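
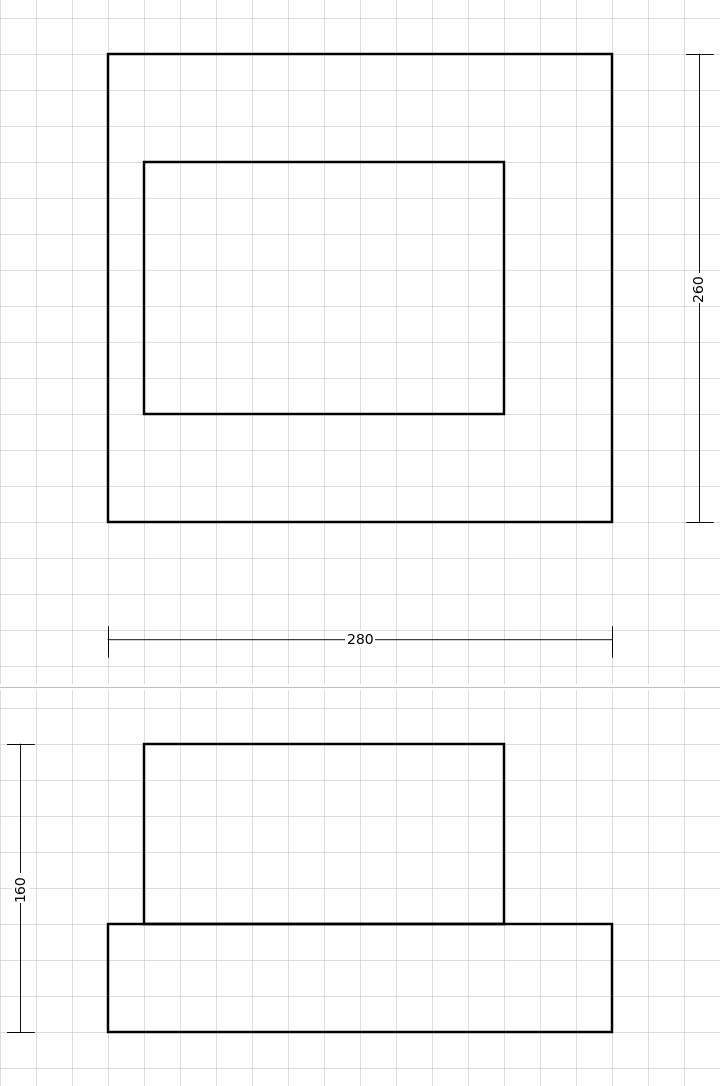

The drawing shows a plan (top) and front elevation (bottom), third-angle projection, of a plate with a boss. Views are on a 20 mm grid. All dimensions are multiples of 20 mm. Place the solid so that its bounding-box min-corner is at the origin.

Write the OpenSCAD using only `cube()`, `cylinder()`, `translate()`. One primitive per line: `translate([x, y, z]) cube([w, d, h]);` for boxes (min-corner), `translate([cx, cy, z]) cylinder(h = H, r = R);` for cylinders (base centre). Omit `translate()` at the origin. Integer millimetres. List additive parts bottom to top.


cube([280, 260, 60]);
translate([20, 60, 60]) cube([200, 140, 100]);


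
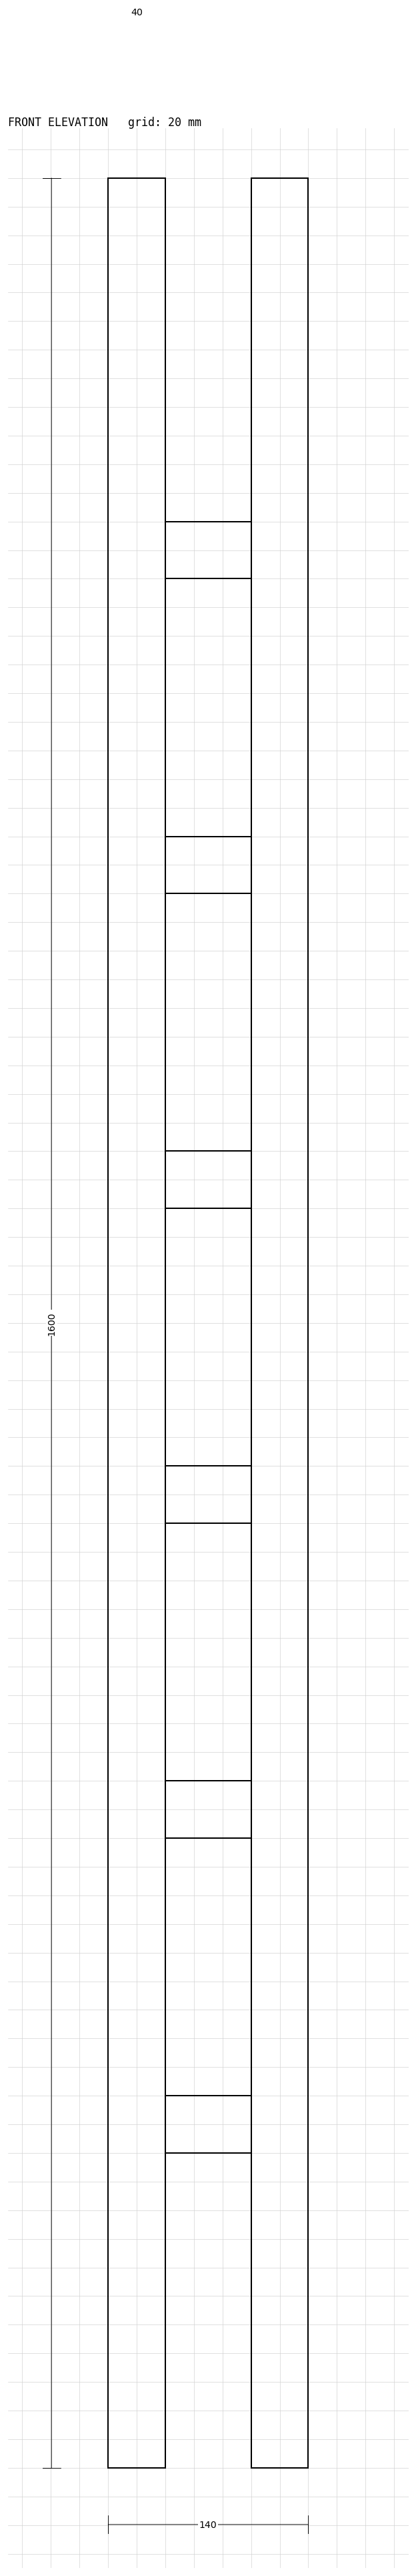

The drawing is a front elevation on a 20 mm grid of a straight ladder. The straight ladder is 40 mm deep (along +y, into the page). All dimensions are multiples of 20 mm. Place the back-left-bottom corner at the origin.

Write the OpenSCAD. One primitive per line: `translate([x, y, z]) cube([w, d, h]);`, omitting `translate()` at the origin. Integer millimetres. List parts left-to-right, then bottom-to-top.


cube([40, 40, 1600]);
translate([40, 0, 220]) cube([60, 40, 40]);
translate([40, 0, 440]) cube([60, 40, 40]);
translate([40, 0, 660]) cube([60, 40, 40]);
translate([40, 0, 880]) cube([60, 40, 40]);
translate([40, 0, 1100]) cube([60, 40, 40]);
translate([40, 0, 1320]) cube([60, 40, 40]);
translate([100, 0, 0]) cube([40, 40, 1600]);


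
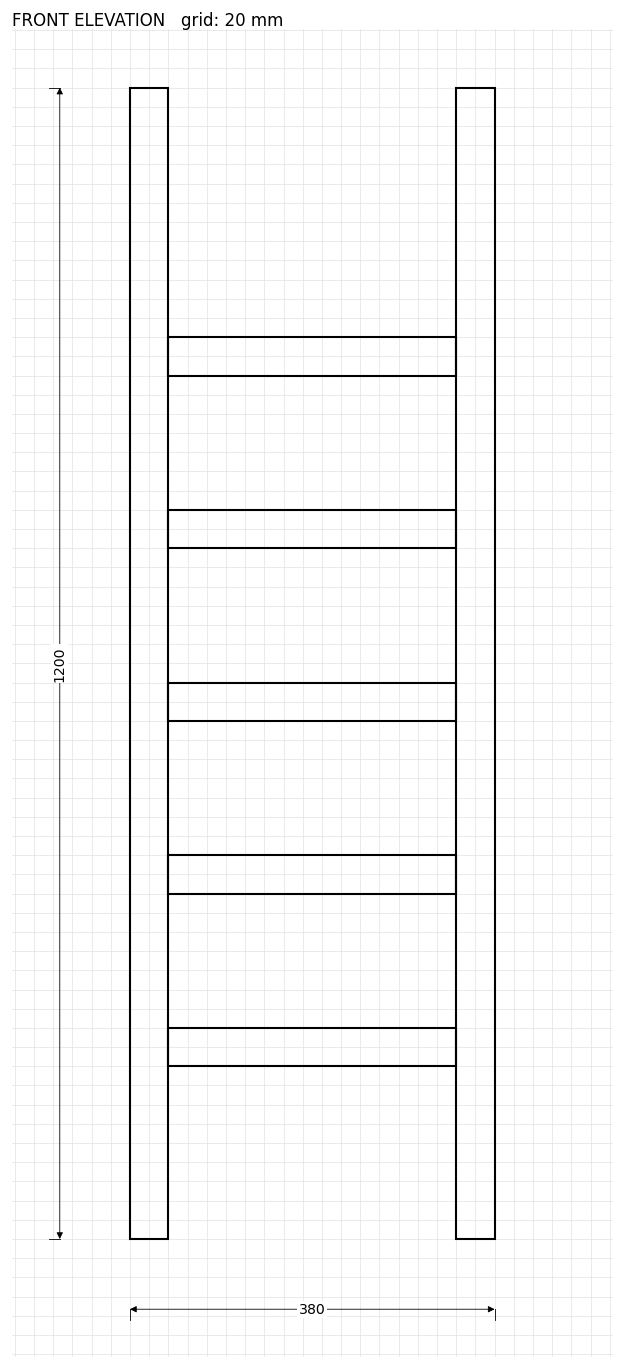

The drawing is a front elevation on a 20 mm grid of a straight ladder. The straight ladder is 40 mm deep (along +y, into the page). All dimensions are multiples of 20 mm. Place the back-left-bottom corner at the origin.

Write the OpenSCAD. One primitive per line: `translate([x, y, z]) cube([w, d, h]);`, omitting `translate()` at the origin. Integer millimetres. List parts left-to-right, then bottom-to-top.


cube([40, 40, 1200]);
translate([40, 0, 180]) cube([300, 40, 40]);
translate([40, 0, 360]) cube([300, 40, 40]);
translate([40, 0, 540]) cube([300, 40, 40]);
translate([40, 0, 720]) cube([300, 40, 40]);
translate([40, 0, 900]) cube([300, 40, 40]);
translate([340, 0, 0]) cube([40, 40, 1200]);


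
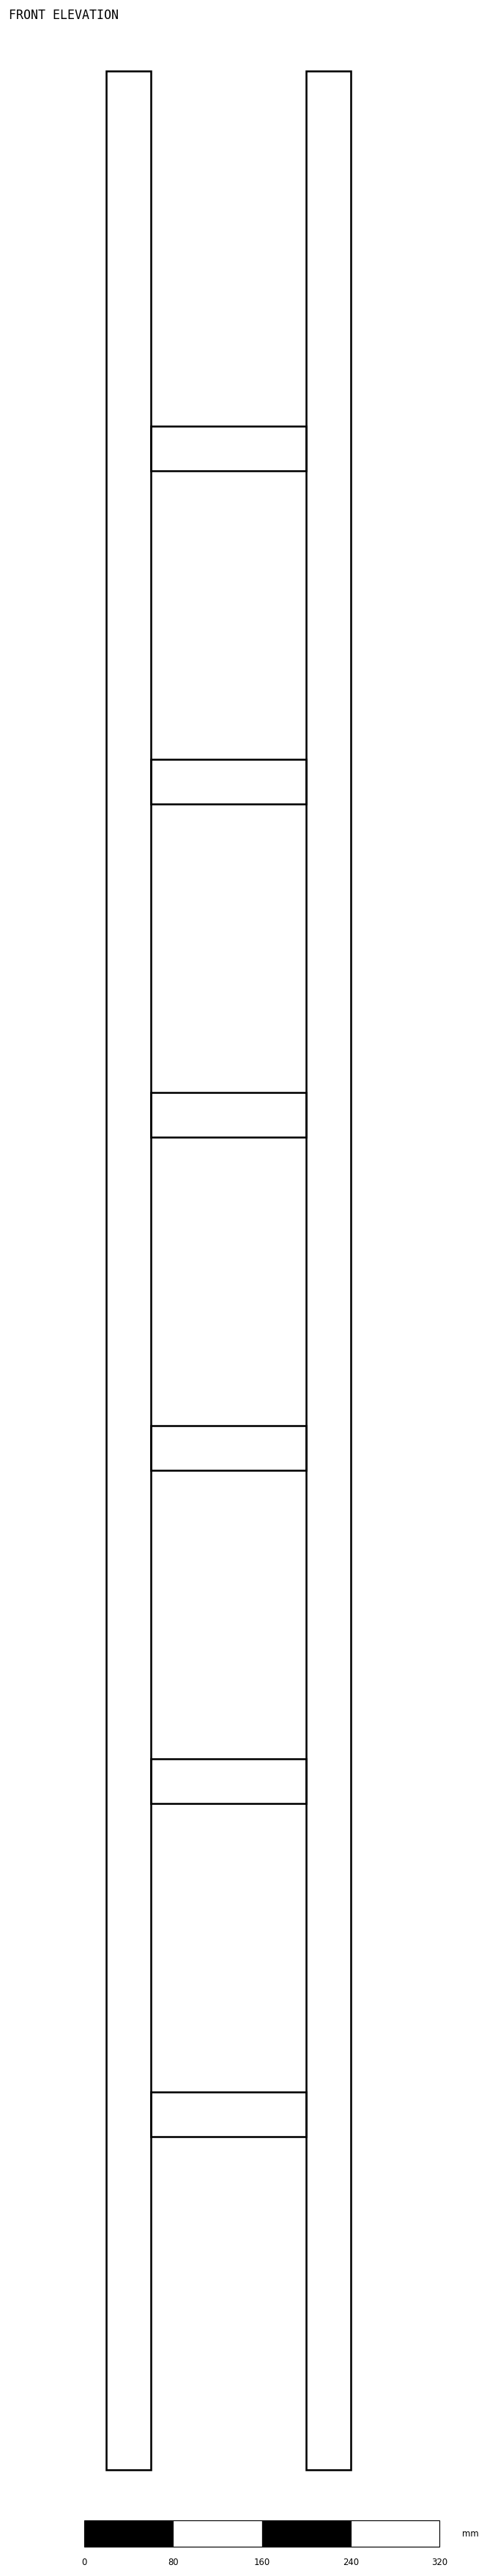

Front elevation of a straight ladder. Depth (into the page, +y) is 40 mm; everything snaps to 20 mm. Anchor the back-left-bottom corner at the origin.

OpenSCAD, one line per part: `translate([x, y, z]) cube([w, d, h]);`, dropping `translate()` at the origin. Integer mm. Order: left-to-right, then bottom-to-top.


cube([40, 40, 2160]);
translate([40, 0, 300]) cube([140, 40, 40]);
translate([40, 0, 600]) cube([140, 40, 40]);
translate([40, 0, 900]) cube([140, 40, 40]);
translate([40, 0, 1200]) cube([140, 40, 40]);
translate([40, 0, 1500]) cube([140, 40, 40]);
translate([40, 0, 1800]) cube([140, 40, 40]);
translate([180, 0, 0]) cube([40, 40, 2160]);


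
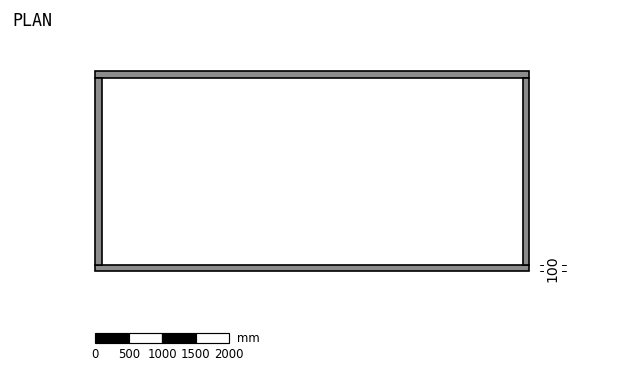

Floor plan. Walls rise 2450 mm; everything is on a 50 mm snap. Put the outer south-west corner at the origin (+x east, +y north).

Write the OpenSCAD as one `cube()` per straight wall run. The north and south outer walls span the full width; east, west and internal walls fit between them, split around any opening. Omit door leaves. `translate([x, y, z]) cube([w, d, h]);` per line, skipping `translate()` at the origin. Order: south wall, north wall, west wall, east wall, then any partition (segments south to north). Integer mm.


cube([6500, 100, 2450]);
translate([0, 2900, 0]) cube([6500, 100, 2450]);
translate([0, 100, 0]) cube([100, 2800, 2450]);
translate([6400, 100, 0]) cube([100, 2800, 2450]);


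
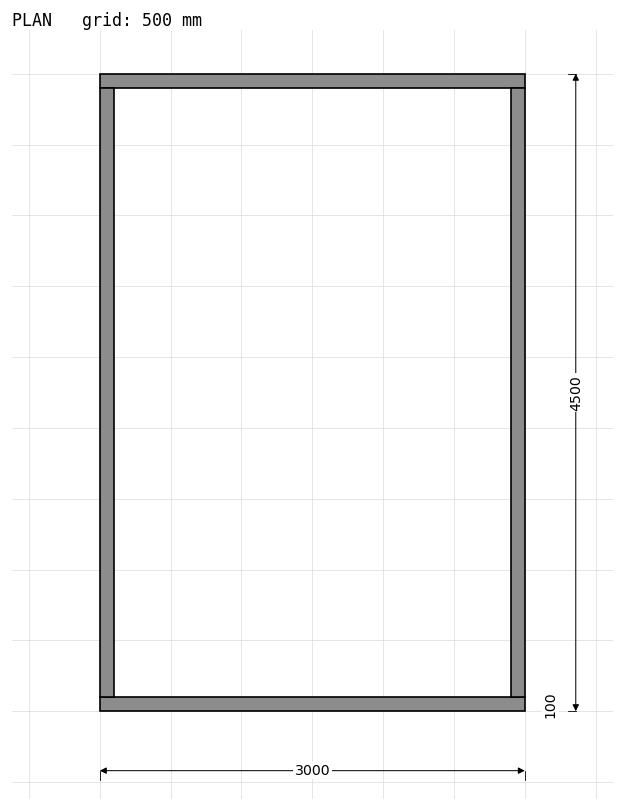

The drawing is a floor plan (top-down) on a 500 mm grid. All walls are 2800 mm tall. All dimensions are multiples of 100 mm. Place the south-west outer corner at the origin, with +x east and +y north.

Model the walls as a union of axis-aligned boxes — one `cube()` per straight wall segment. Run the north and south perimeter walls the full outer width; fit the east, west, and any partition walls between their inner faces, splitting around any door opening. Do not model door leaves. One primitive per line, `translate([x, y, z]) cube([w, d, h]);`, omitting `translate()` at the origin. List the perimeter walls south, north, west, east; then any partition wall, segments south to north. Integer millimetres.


cube([3000, 100, 2800]);
translate([0, 4400, 0]) cube([3000, 100, 2800]);
translate([0, 100, 0]) cube([100, 4300, 2800]);
translate([2900, 100, 0]) cube([100, 4300, 2800]);


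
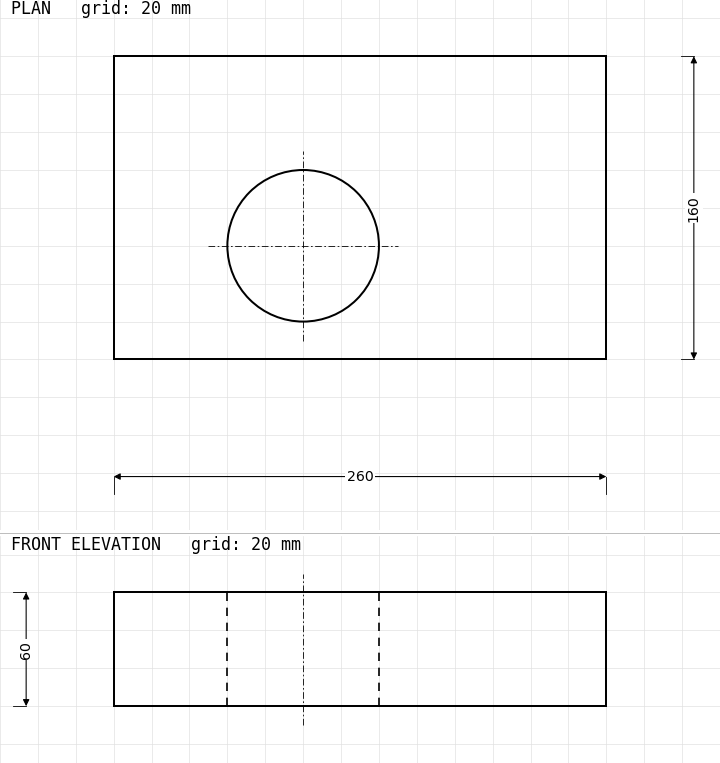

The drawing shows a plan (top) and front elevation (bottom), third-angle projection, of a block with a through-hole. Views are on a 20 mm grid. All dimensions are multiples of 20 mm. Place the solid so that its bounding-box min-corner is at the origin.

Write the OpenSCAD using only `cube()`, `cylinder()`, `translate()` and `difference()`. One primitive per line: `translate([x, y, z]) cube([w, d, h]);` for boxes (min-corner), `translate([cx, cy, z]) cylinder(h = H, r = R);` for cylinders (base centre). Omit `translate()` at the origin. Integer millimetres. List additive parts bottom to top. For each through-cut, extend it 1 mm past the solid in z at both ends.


difference() {
  cube([260, 160, 60]);
  translate([100, 60, -1]) cylinder(h = 62, r = 40);
}


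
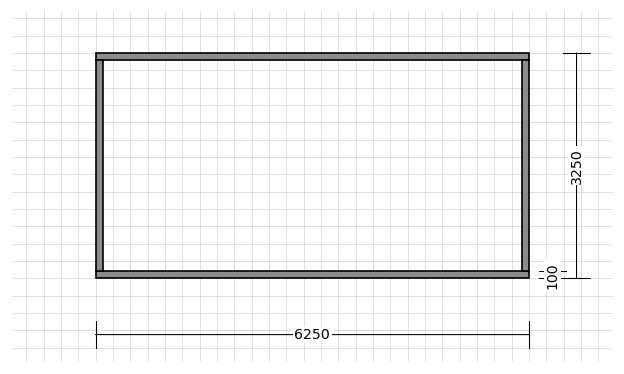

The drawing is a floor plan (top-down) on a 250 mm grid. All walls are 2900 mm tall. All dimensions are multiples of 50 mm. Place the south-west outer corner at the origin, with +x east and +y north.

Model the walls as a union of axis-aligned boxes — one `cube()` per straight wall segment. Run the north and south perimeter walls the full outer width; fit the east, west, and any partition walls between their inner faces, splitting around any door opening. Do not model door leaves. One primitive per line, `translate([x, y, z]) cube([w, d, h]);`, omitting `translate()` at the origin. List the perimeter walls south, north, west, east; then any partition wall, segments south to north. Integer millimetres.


cube([6250, 100, 2900]);
translate([0, 3150, 0]) cube([6250, 100, 2900]);
translate([0, 100, 0]) cube([100, 3050, 2900]);
translate([6150, 100, 0]) cube([100, 3050, 2900]);


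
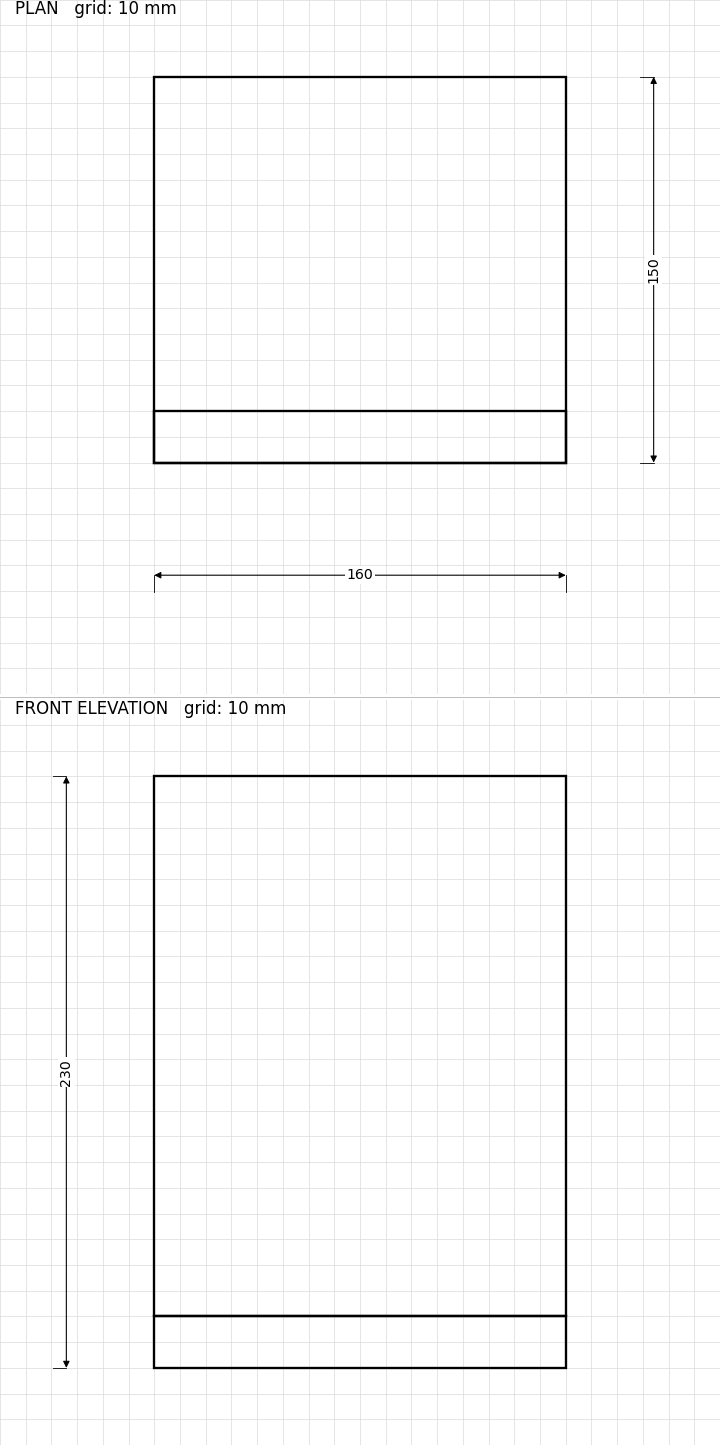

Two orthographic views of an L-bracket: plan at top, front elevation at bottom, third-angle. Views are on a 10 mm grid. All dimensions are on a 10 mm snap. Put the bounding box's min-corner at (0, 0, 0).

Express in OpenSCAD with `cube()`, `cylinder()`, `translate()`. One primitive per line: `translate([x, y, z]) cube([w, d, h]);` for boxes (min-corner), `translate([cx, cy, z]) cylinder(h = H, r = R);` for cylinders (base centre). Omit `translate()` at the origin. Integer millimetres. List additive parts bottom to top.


cube([160, 150, 20]);
translate([0, 0, 20]) cube([160, 20, 210]);


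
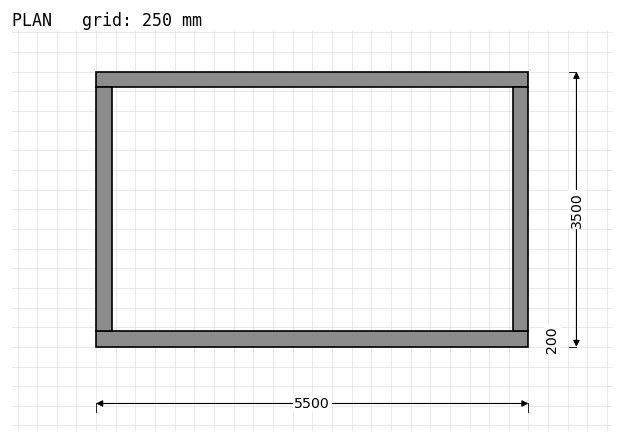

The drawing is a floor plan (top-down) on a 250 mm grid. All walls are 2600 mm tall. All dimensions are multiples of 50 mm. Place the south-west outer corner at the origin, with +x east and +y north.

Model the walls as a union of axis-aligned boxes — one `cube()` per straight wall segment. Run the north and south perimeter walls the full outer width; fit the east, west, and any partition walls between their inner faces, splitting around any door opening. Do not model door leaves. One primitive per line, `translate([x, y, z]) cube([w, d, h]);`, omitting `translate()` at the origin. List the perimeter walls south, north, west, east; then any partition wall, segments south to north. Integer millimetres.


cube([5500, 200, 2600]);
translate([0, 3300, 0]) cube([5500, 200, 2600]);
translate([0, 200, 0]) cube([200, 3100, 2600]);
translate([5300, 200, 0]) cube([200, 3100, 2600]);


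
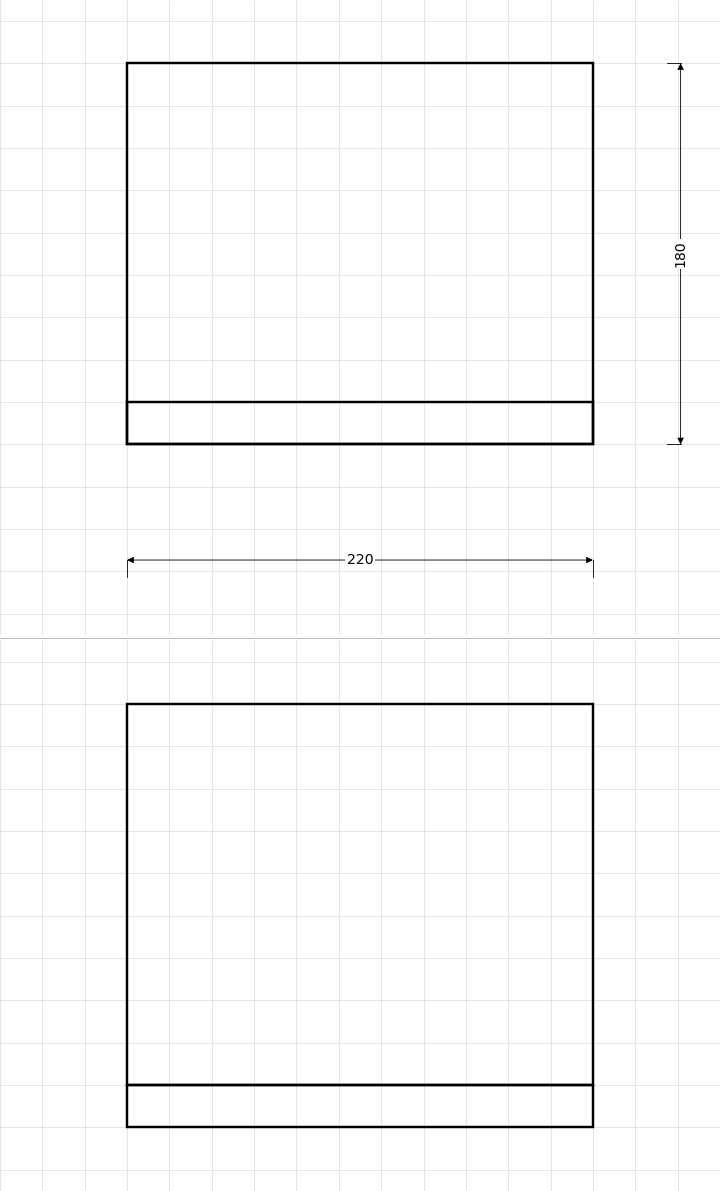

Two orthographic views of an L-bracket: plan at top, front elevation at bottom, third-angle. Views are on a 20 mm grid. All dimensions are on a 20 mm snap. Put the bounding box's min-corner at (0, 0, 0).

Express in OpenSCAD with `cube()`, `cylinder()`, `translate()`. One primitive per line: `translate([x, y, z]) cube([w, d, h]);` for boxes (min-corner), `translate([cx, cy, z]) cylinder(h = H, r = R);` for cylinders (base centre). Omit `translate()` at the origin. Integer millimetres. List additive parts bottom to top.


cube([220, 180, 20]);
translate([0, 0, 20]) cube([220, 20, 180]);


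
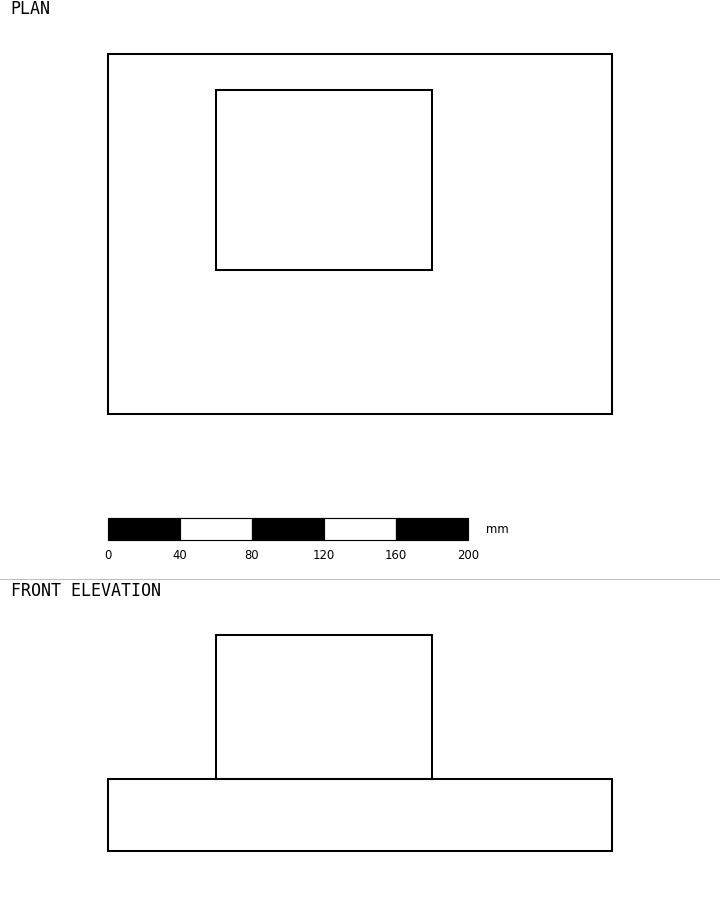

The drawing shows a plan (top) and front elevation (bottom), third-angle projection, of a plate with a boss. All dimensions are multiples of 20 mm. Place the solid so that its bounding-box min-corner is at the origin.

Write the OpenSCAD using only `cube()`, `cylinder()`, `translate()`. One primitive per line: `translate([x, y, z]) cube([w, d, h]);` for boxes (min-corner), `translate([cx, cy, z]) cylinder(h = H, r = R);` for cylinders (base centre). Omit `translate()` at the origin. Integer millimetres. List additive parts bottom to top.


cube([280, 200, 40]);
translate([60, 80, 40]) cube([120, 100, 80]);


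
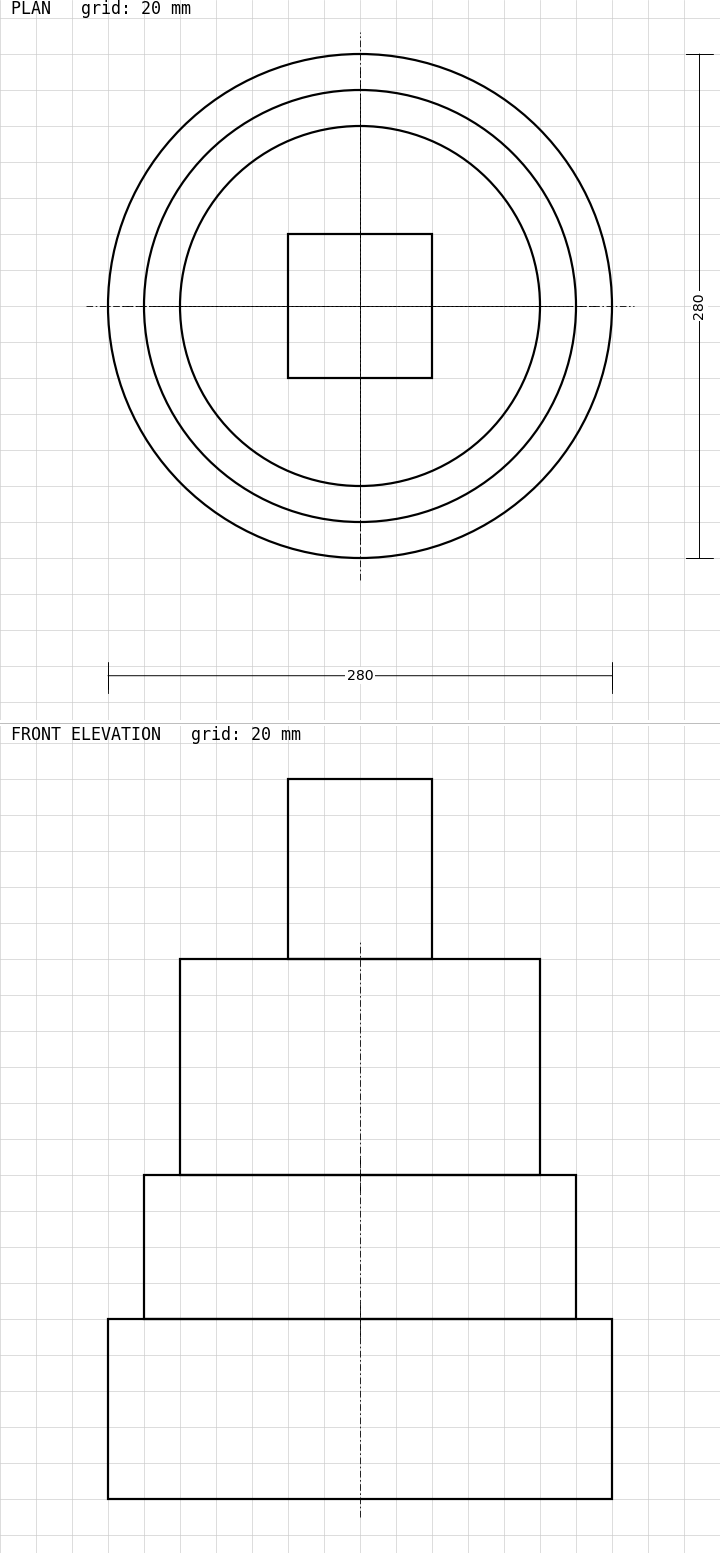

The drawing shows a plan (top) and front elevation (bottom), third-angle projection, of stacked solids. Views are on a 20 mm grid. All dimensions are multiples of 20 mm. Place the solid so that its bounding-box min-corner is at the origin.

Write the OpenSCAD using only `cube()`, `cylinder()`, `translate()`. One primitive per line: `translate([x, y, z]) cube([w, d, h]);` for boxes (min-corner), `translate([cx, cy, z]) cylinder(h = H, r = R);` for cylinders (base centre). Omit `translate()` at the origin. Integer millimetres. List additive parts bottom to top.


translate([140, 140, 0]) cylinder(h = 100, r = 140);
translate([140, 140, 100]) cylinder(h = 80, r = 120);
translate([140, 140, 180]) cylinder(h = 120, r = 100);
translate([100, 100, 300]) cube([80, 80, 100]);


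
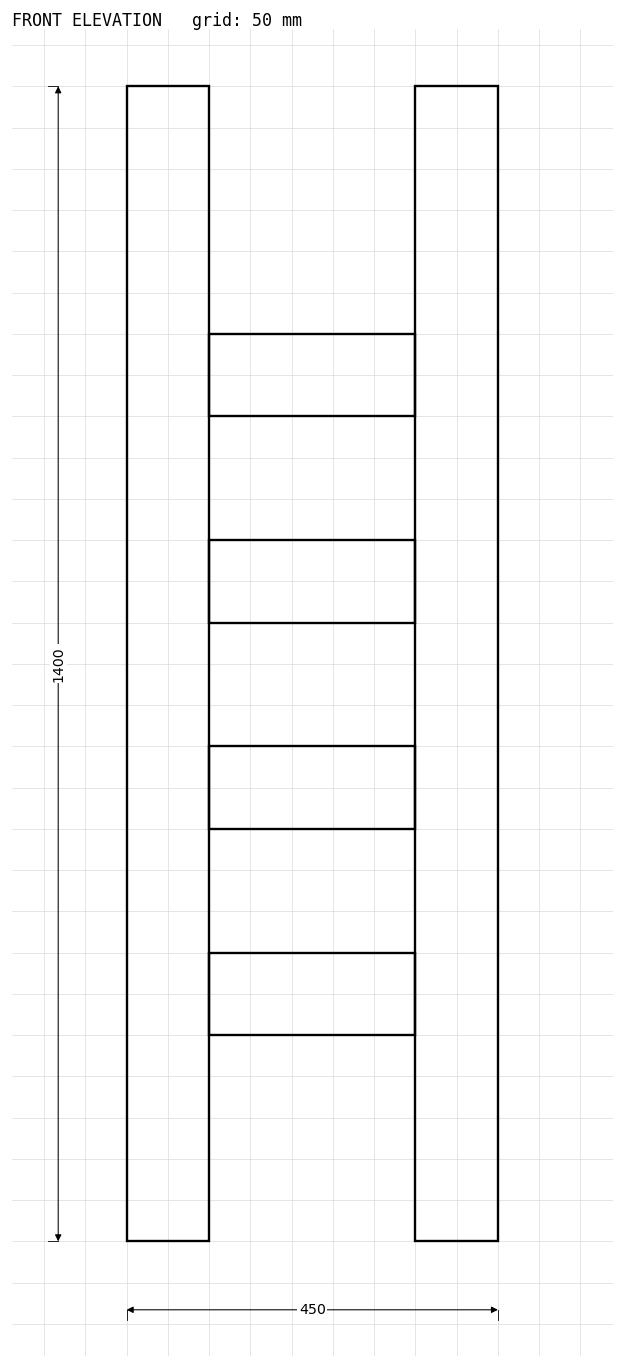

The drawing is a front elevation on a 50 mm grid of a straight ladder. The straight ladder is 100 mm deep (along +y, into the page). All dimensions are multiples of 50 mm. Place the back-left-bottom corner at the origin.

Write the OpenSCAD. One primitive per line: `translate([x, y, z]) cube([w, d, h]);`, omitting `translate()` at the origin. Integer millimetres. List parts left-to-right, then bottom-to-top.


cube([100, 100, 1400]);
translate([100, 0, 250]) cube([250, 100, 100]);
translate([100, 0, 500]) cube([250, 100, 100]);
translate([100, 0, 750]) cube([250, 100, 100]);
translate([100, 0, 1000]) cube([250, 100, 100]);
translate([350, 0, 0]) cube([100, 100, 1400]);


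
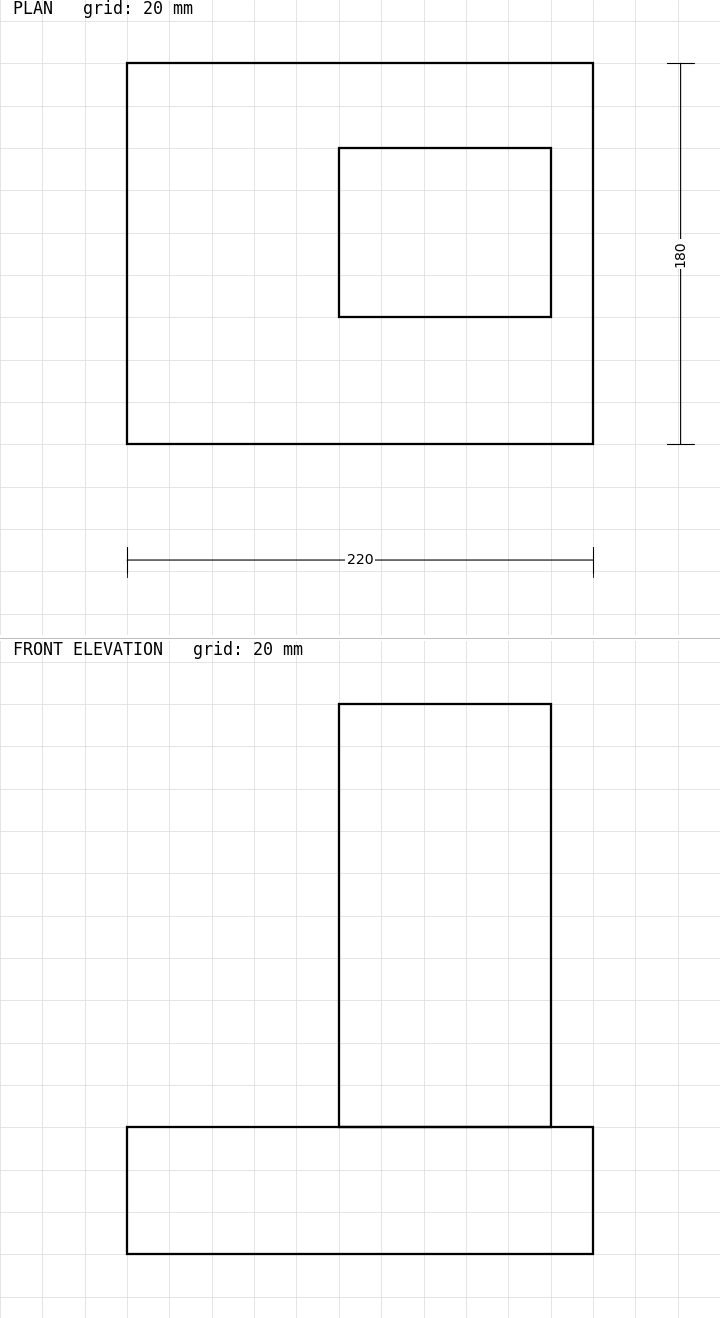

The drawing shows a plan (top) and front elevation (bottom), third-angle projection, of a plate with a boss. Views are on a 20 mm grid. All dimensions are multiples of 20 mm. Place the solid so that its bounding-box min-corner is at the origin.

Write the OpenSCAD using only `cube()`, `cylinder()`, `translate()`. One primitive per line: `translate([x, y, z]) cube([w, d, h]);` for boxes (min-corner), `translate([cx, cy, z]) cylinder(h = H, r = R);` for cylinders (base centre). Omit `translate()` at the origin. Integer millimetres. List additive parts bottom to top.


cube([220, 180, 60]);
translate([100, 60, 60]) cube([100, 80, 200]);


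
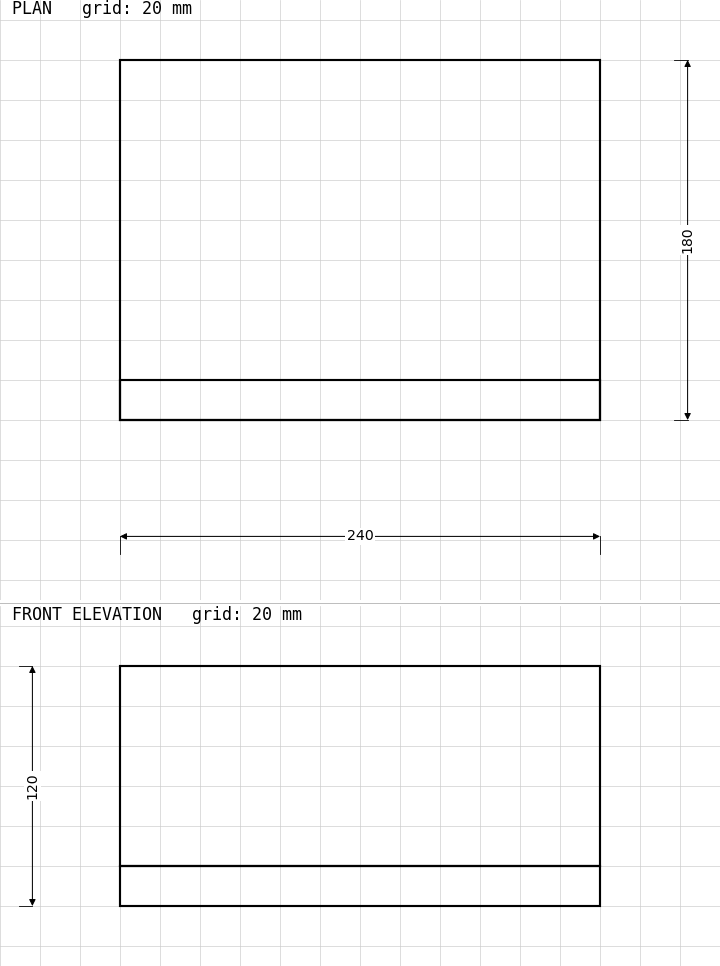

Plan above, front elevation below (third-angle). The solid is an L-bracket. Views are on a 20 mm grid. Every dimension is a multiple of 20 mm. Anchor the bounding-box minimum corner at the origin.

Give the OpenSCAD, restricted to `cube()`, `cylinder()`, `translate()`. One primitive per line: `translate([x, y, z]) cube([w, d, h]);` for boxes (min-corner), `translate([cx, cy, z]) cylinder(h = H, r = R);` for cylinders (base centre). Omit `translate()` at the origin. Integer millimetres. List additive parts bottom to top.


cube([240, 180, 20]);
translate([0, 0, 20]) cube([240, 20, 100]);


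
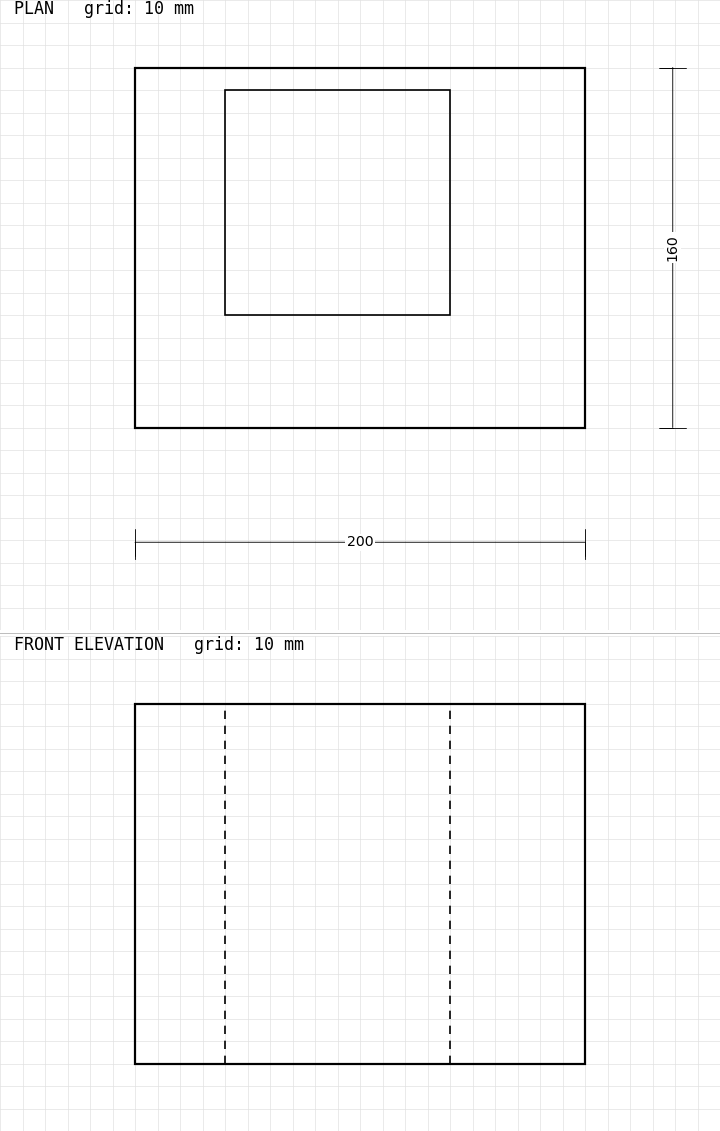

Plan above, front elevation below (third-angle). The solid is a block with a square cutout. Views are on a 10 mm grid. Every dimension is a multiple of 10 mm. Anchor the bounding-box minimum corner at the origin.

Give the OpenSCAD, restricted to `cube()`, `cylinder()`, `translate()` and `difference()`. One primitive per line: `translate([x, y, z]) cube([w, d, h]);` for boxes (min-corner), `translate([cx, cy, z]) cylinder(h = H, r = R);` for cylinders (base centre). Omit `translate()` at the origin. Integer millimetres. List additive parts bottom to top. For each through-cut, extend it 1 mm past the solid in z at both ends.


difference() {
  cube([200, 160, 160]);
  translate([40, 50, -1]) cube([100, 100, 162]);
}


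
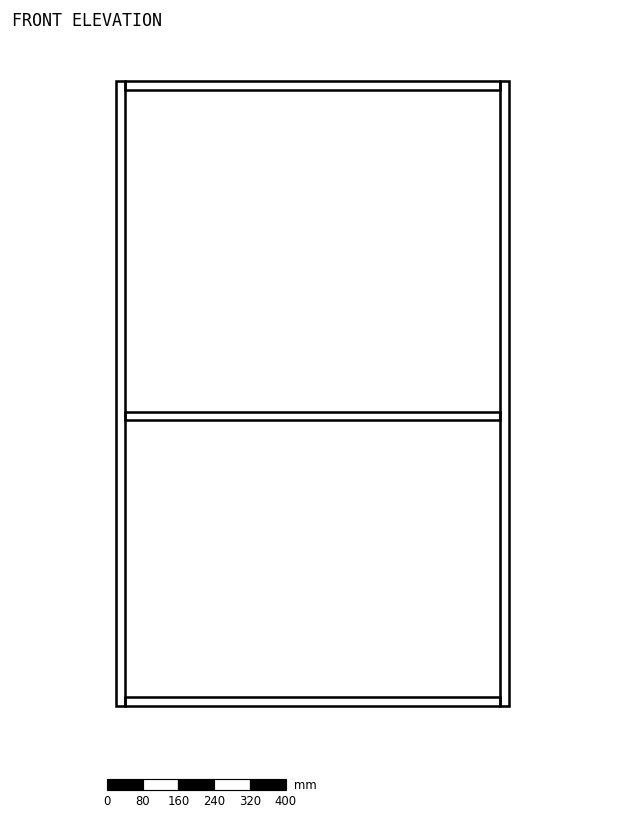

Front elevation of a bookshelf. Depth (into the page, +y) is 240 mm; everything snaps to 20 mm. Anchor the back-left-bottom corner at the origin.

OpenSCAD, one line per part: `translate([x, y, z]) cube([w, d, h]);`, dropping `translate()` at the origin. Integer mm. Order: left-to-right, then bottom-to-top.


cube([20, 240, 1400]);
translate([20, 0, 0]) cube([840, 240, 20]);
translate([20, 0, 640]) cube([840, 240, 20]);
translate([20, 0, 1380]) cube([840, 240, 20]);
translate([860, 0, 0]) cube([20, 240, 1400]);


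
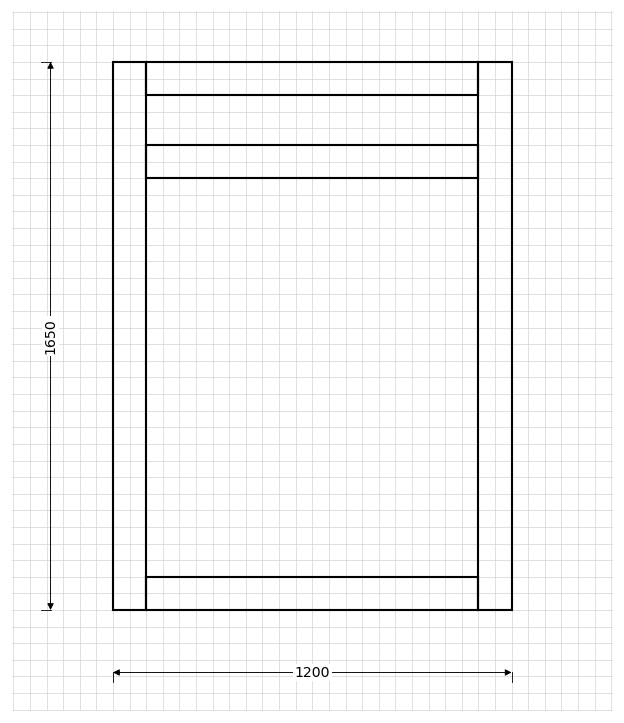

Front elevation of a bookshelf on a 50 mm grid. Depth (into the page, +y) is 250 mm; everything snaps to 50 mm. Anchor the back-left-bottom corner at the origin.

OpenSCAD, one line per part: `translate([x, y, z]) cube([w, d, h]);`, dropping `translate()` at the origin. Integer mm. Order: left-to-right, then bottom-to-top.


cube([100, 250, 1650]);
translate([100, 0, 0]) cube([1000, 250, 100]);
translate([100, 0, 1300]) cube([1000, 250, 100]);
translate([100, 0, 1550]) cube([1000, 250, 100]);
translate([1100, 0, 0]) cube([100, 250, 1650]);


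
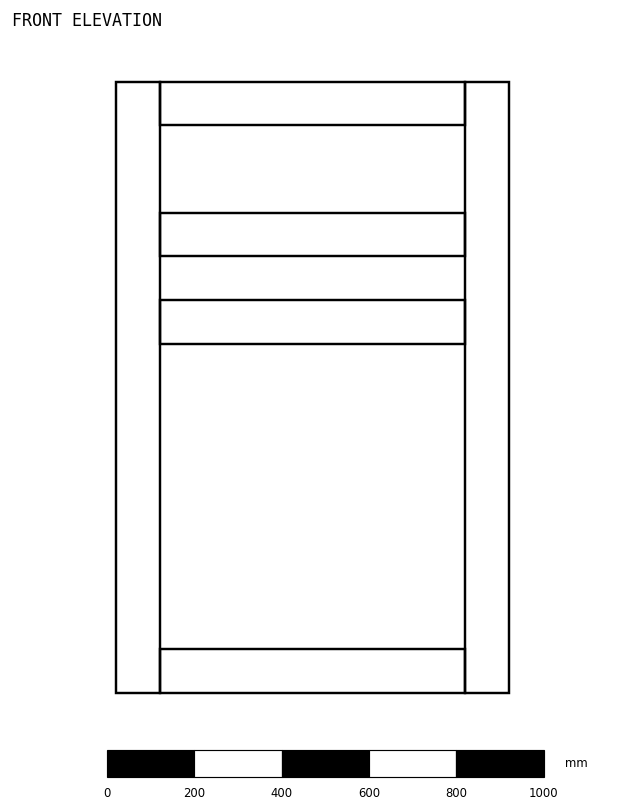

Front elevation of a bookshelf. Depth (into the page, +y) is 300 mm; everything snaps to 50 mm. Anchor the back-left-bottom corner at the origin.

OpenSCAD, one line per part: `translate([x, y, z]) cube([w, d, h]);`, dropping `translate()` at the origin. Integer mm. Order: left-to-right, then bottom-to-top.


cube([100, 300, 1400]);
translate([100, 0, 0]) cube([700, 300, 100]);
translate([100, 0, 800]) cube([700, 300, 100]);
translate([100, 0, 1000]) cube([700, 300, 100]);
translate([100, 0, 1300]) cube([700, 300, 100]);
translate([800, 0, 0]) cube([100, 300, 1400]);


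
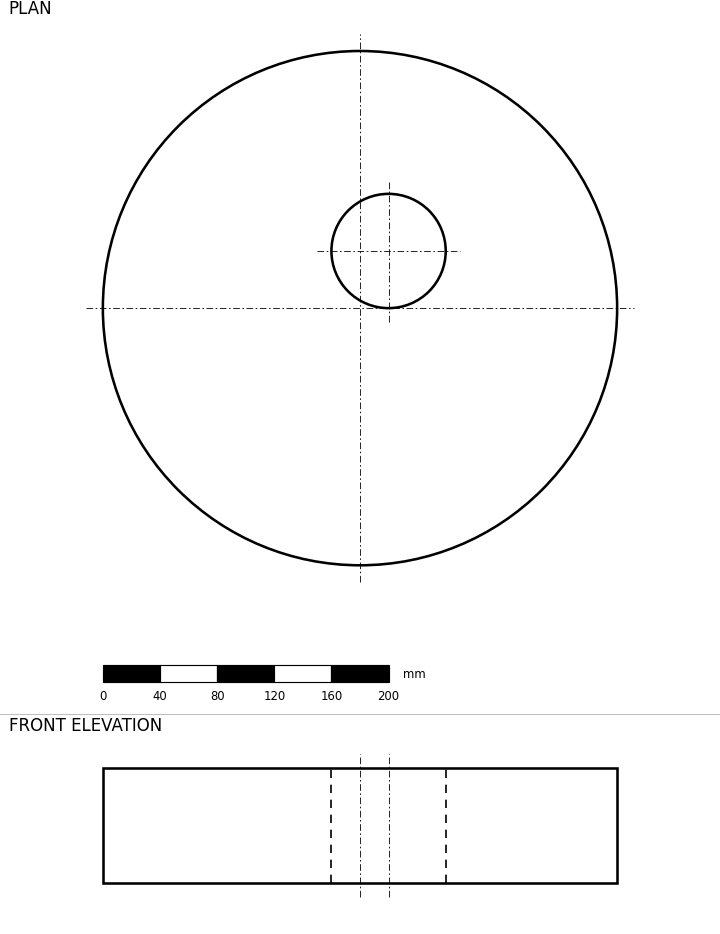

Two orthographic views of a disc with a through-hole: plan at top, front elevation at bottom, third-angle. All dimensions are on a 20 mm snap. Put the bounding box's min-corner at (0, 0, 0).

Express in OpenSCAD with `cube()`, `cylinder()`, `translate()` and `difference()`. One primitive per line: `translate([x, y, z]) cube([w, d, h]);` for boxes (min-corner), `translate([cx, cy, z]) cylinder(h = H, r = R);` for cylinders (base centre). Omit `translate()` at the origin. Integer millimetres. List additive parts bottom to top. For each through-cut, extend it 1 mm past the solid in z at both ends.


difference() {
  translate([180, 180, 0]) cylinder(h = 80, r = 180);
  translate([200, 220, -1]) cylinder(h = 82, r = 40);
}


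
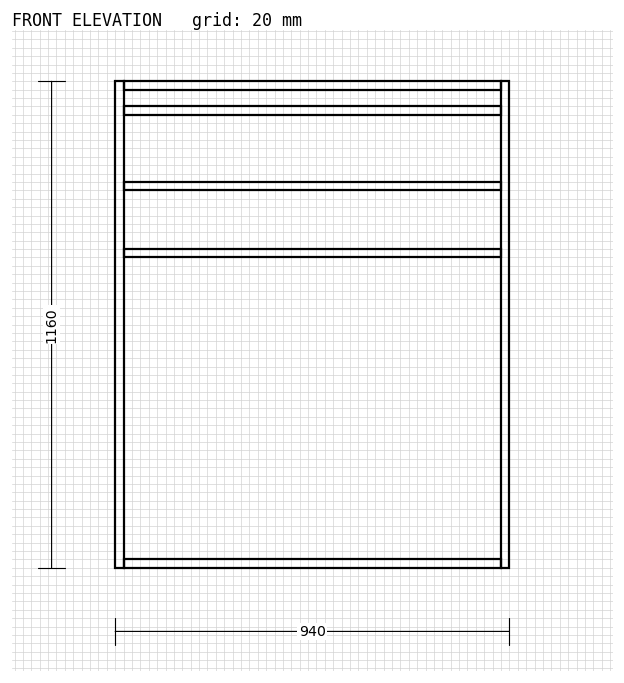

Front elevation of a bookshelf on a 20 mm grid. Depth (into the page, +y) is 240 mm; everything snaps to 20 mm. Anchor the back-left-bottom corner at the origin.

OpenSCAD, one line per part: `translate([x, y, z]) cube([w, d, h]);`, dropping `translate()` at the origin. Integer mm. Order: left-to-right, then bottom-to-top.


cube([20, 240, 1160]);
translate([20, 0, 0]) cube([900, 240, 20]);
translate([20, 0, 740]) cube([900, 240, 20]);
translate([20, 0, 900]) cube([900, 240, 20]);
translate([20, 0, 1080]) cube([900, 240, 20]);
translate([20, 0, 1140]) cube([900, 240, 20]);
translate([920, 0, 0]) cube([20, 240, 1160]);


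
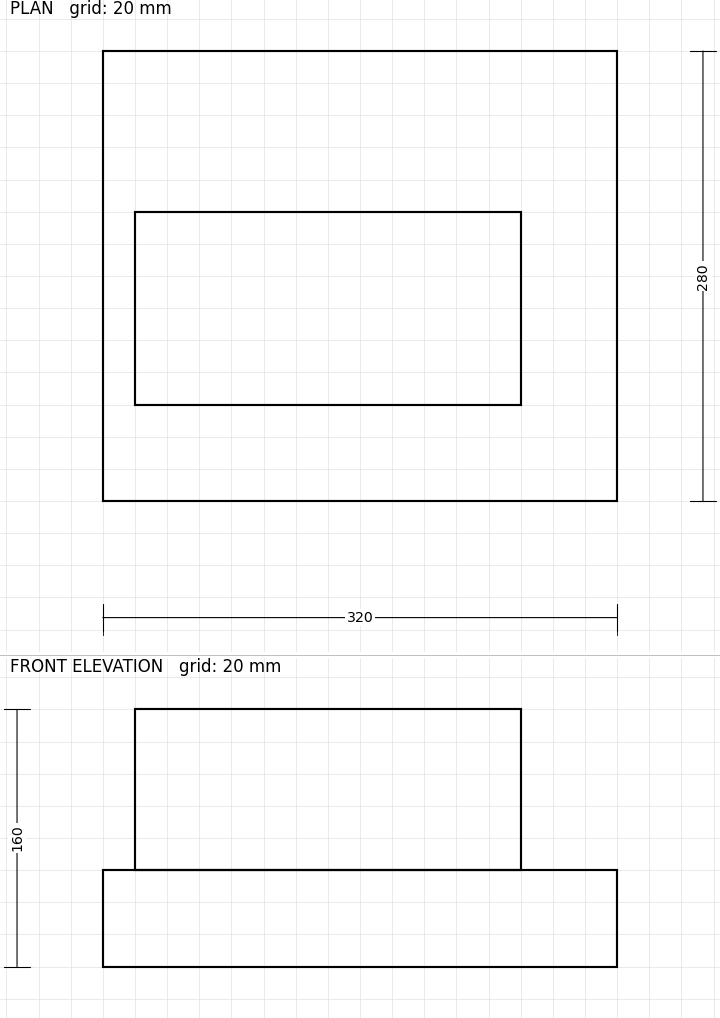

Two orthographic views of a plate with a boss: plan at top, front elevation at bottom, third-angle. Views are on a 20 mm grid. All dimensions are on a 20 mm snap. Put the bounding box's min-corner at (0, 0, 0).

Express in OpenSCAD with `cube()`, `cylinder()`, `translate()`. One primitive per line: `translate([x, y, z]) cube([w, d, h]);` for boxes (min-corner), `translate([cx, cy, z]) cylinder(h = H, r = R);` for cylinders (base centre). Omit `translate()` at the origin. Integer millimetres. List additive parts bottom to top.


cube([320, 280, 60]);
translate([20, 60, 60]) cube([240, 120, 100]);


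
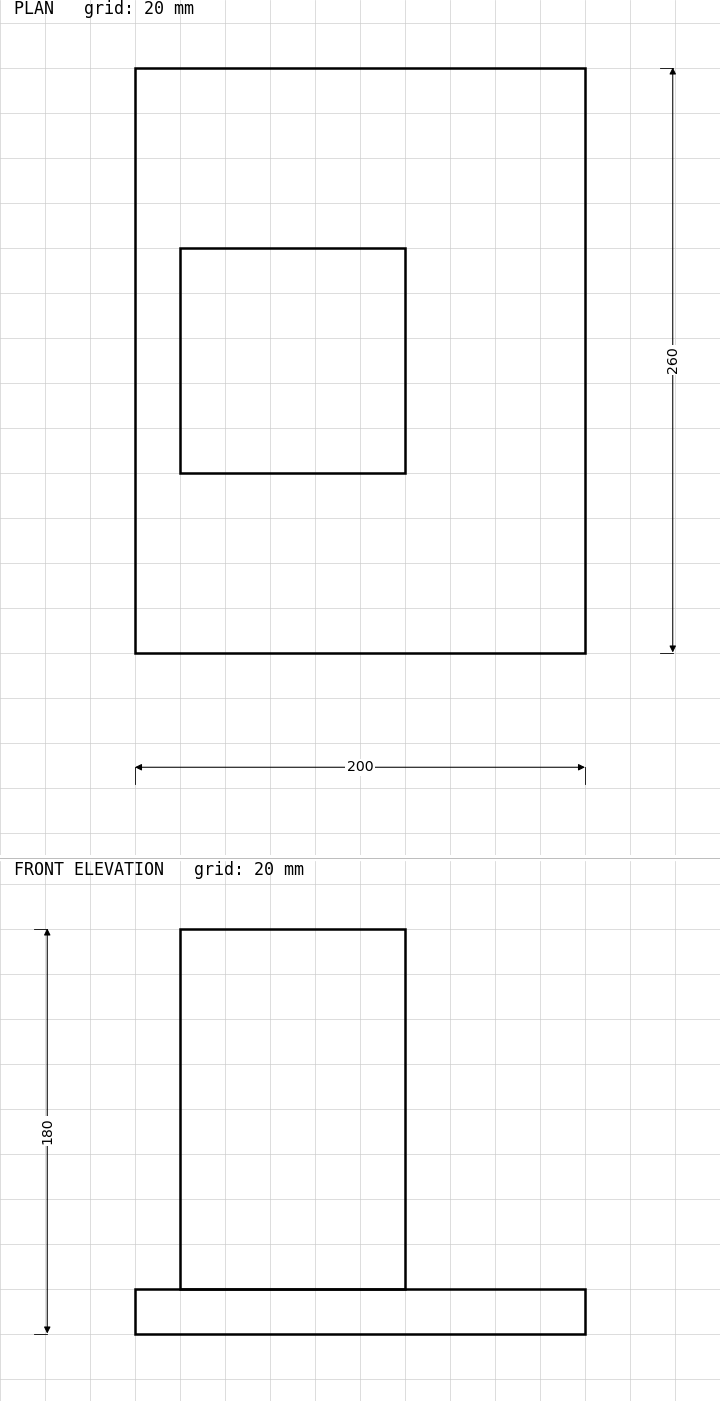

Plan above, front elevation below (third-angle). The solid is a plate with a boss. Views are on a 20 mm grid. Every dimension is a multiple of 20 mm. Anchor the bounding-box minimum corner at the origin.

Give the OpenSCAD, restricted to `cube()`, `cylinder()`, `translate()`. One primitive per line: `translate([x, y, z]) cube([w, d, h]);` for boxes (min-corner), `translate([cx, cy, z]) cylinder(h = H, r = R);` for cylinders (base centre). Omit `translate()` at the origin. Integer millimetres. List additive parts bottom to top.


cube([200, 260, 20]);
translate([20, 80, 20]) cube([100, 100, 160]);


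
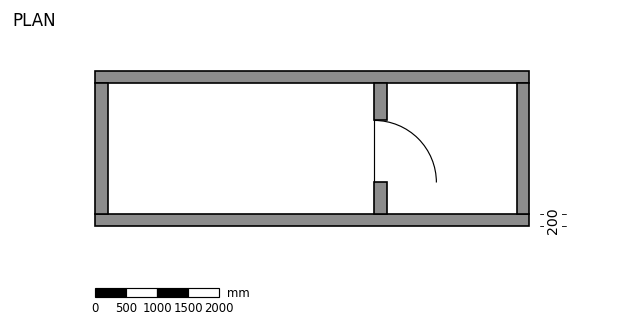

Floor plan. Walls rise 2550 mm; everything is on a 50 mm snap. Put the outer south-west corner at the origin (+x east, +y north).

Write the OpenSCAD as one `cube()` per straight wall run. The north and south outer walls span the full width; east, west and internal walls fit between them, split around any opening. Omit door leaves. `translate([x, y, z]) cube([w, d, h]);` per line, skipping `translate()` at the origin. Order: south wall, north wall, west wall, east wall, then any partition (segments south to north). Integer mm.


cube([7000, 200, 2550]);
translate([0, 2300, 0]) cube([7000, 200, 2550]);
translate([0, 200, 0]) cube([200, 2100, 2550]);
translate([6800, 200, 0]) cube([200, 2100, 2550]);
translate([4500, 200, 0]) cube([200, 500, 2550]);
translate([4500, 1700, 0]) cube([200, 600, 2550]);


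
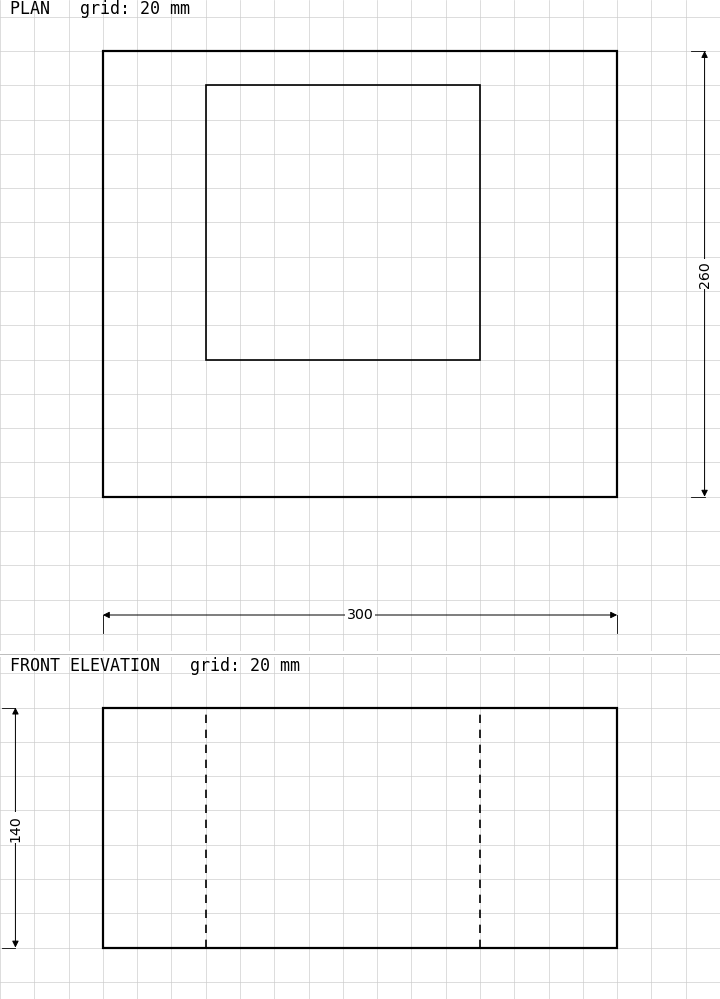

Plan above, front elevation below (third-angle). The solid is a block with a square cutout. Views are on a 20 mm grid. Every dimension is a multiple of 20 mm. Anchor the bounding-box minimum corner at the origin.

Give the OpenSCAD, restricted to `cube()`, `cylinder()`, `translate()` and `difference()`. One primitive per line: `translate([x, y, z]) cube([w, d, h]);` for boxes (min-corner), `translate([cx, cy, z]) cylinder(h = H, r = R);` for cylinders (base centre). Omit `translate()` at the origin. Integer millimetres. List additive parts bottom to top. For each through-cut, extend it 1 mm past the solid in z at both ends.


difference() {
  cube([300, 260, 140]);
  translate([60, 80, -1]) cube([160, 160, 142]);
}


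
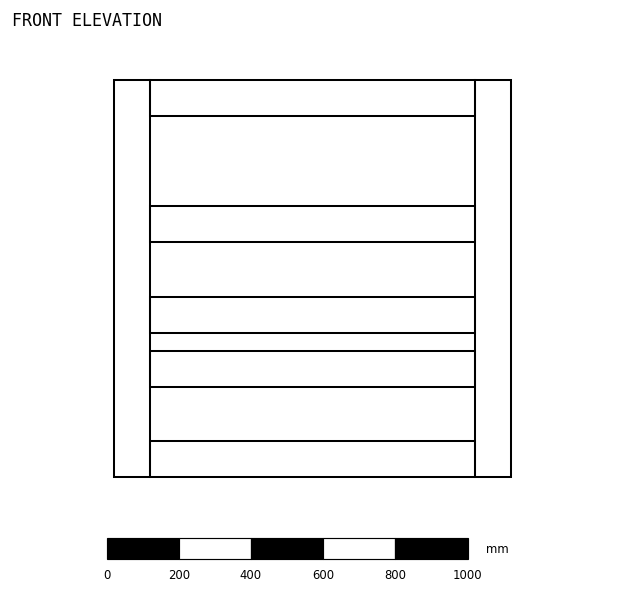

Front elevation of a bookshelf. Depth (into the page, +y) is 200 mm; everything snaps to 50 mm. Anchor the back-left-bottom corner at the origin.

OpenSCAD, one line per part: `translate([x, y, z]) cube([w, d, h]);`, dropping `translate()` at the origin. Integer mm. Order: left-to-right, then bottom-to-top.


cube([100, 200, 1100]);
translate([100, 0, 0]) cube([900, 200, 100]);
translate([100, 0, 250]) cube([900, 200, 100]);
translate([100, 0, 400]) cube([900, 200, 100]);
translate([100, 0, 650]) cube([900, 200, 100]);
translate([100, 0, 1000]) cube([900, 200, 100]);
translate([1000, 0, 0]) cube([100, 200, 1100]);


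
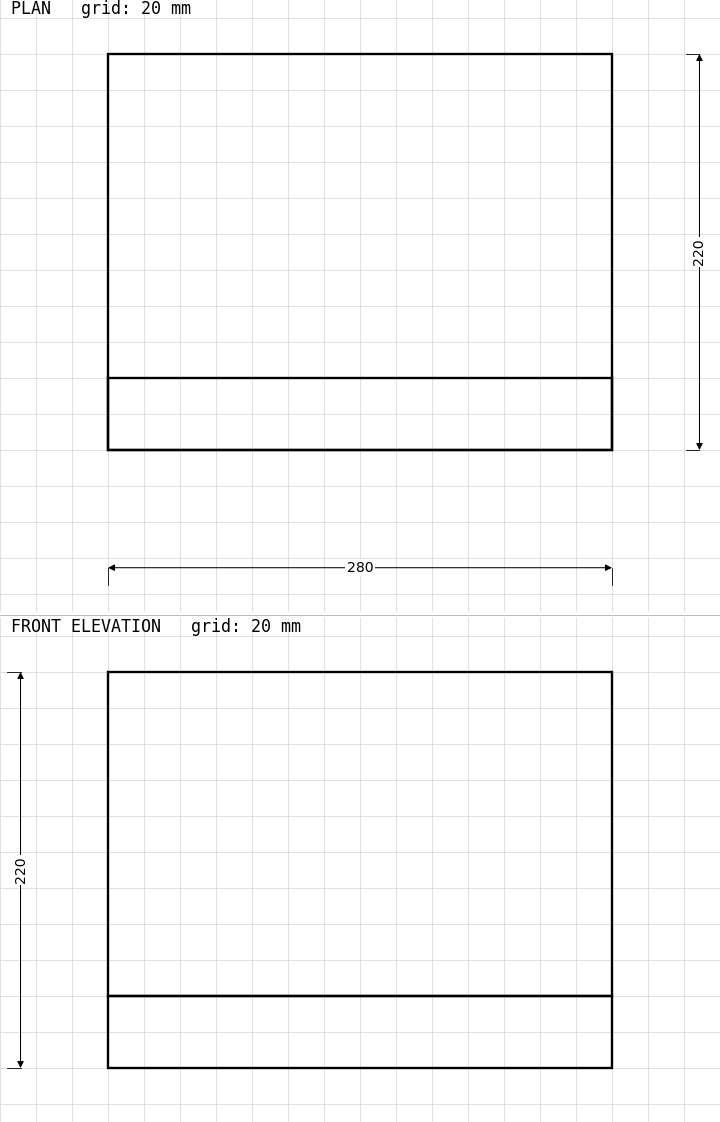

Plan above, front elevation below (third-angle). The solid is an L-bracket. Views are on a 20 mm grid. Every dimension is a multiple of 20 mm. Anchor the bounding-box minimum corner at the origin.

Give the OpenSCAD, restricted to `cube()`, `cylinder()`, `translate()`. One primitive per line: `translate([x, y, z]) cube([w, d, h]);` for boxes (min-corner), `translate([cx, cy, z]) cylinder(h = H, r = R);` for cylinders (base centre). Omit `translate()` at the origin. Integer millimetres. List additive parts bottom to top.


cube([280, 220, 40]);
translate([0, 0, 40]) cube([280, 40, 180]);


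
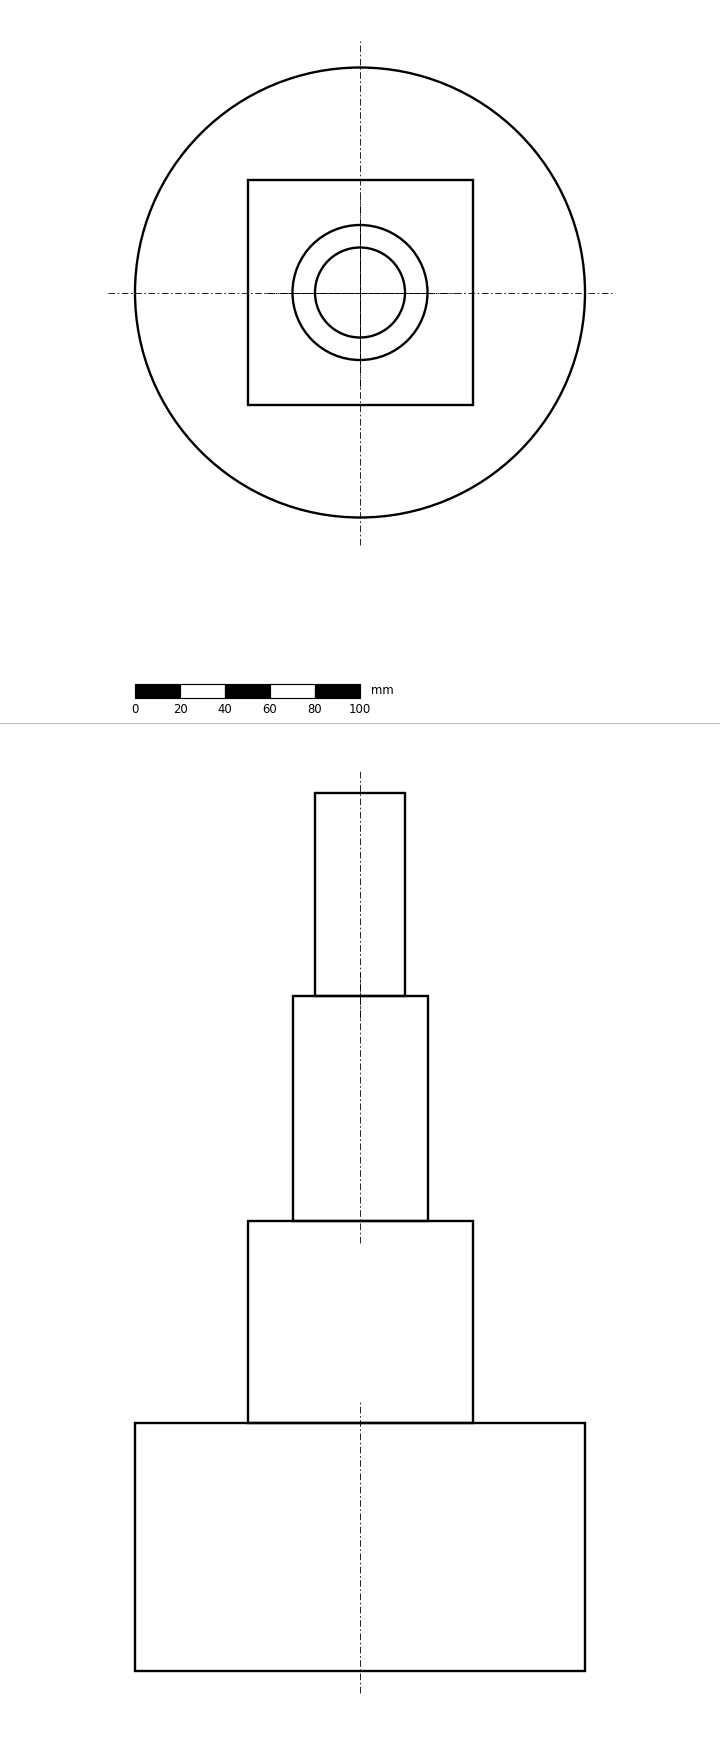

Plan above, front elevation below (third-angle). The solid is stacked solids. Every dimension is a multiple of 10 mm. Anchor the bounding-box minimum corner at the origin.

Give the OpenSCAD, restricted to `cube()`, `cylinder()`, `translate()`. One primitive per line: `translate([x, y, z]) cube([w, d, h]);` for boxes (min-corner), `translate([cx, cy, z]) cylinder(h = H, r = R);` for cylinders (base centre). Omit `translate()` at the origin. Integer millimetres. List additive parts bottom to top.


translate([100, 100, 0]) cylinder(h = 110, r = 100);
translate([50, 50, 110]) cube([100, 100, 90]);
translate([100, 100, 200]) cylinder(h = 100, r = 30);
translate([100, 100, 300]) cylinder(h = 90, r = 20);


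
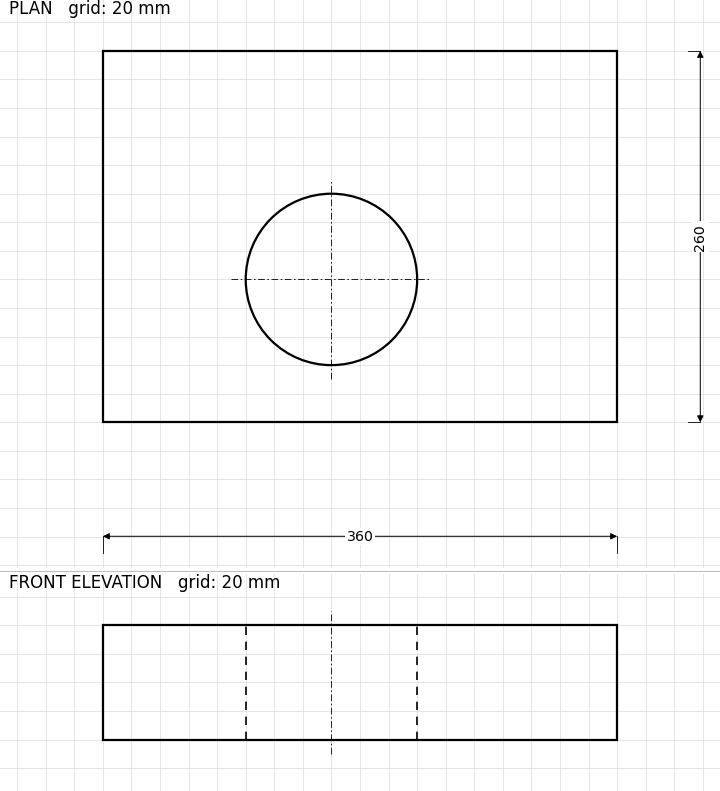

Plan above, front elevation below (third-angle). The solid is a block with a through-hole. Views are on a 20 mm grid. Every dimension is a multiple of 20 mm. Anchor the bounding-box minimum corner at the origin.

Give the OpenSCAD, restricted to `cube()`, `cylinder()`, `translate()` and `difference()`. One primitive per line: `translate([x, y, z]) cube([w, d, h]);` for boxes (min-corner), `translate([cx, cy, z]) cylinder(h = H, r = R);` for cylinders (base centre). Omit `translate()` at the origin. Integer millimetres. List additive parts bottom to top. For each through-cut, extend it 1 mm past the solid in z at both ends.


difference() {
  cube([360, 260, 80]);
  translate([160, 100, -1]) cylinder(h = 82, r = 60);
}


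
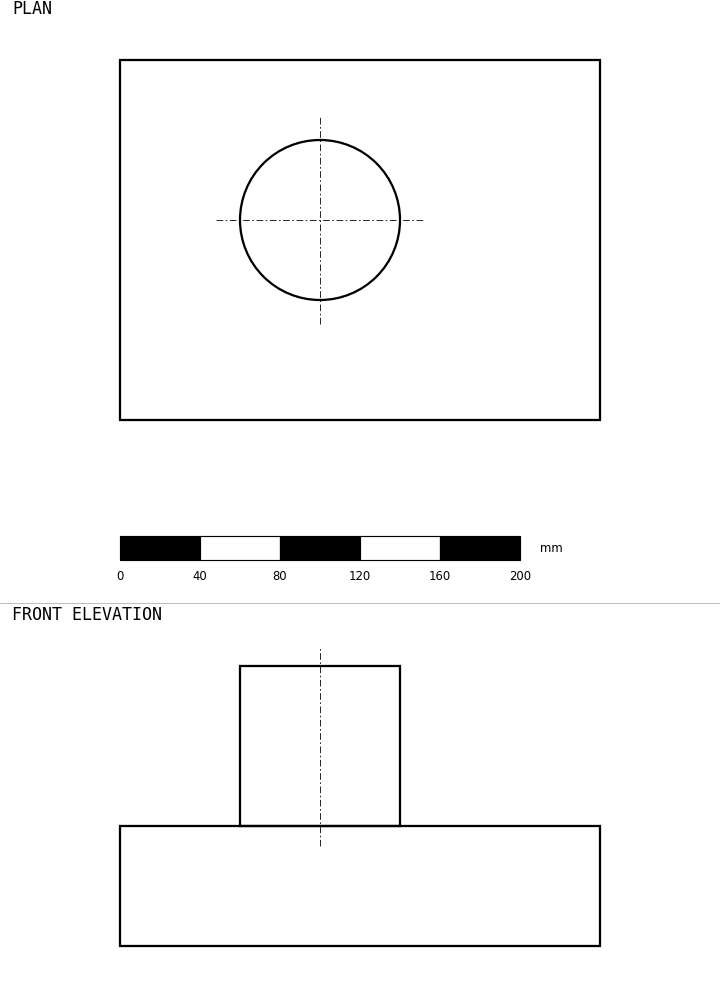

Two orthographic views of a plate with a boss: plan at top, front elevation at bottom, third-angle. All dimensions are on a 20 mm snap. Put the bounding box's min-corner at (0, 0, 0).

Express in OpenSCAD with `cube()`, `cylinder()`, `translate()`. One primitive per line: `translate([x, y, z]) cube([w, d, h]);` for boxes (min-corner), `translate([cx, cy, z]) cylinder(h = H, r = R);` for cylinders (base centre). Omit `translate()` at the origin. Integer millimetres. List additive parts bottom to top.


cube([240, 180, 60]);
translate([100, 100, 60]) cylinder(h = 80, r = 40);


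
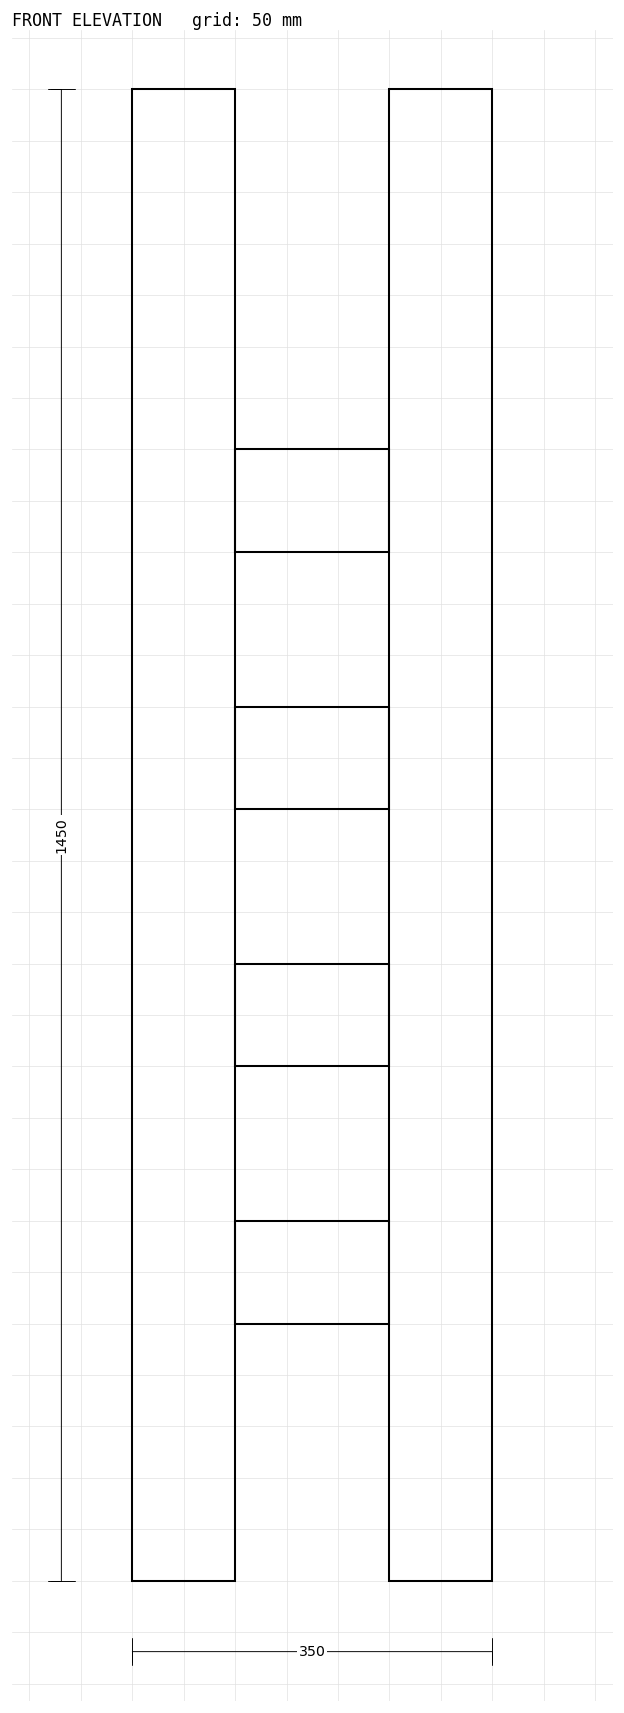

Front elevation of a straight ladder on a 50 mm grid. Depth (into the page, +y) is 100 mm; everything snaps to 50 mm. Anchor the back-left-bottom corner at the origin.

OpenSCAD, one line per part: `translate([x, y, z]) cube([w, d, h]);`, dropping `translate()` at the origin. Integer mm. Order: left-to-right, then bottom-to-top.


cube([100, 100, 1450]);
translate([100, 0, 250]) cube([150, 100, 100]);
translate([100, 0, 500]) cube([150, 100, 100]);
translate([100, 0, 750]) cube([150, 100, 100]);
translate([100, 0, 1000]) cube([150, 100, 100]);
translate([250, 0, 0]) cube([100, 100, 1450]);


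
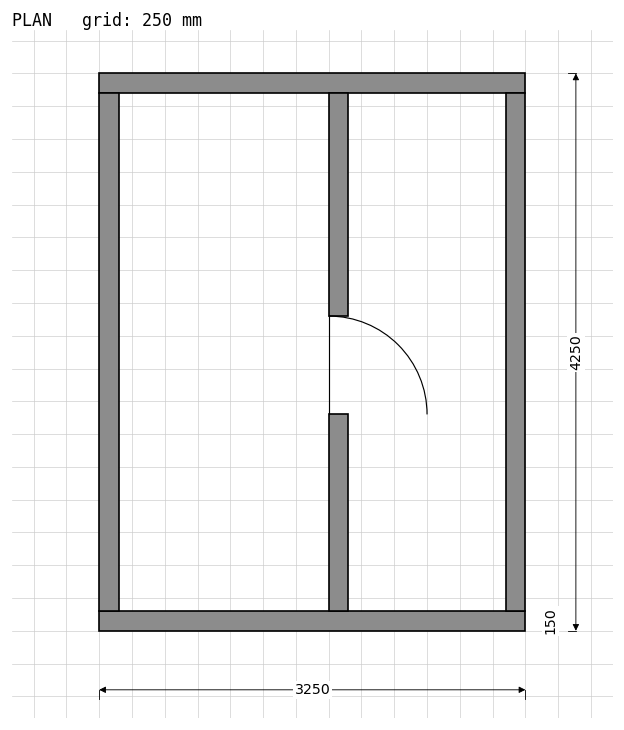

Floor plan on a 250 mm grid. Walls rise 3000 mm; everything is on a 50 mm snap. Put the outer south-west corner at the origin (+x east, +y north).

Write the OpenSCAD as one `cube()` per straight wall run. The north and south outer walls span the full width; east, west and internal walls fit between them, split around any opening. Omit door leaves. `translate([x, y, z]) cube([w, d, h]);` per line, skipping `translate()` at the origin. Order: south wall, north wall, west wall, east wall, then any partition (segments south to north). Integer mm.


cube([3250, 150, 3000]);
translate([0, 4100, 0]) cube([3250, 150, 3000]);
translate([0, 150, 0]) cube([150, 3950, 3000]);
translate([3100, 150, 0]) cube([150, 3950, 3000]);
translate([1750, 150, 0]) cube([150, 1500, 3000]);
translate([1750, 2400, 0]) cube([150, 1700, 3000]);
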